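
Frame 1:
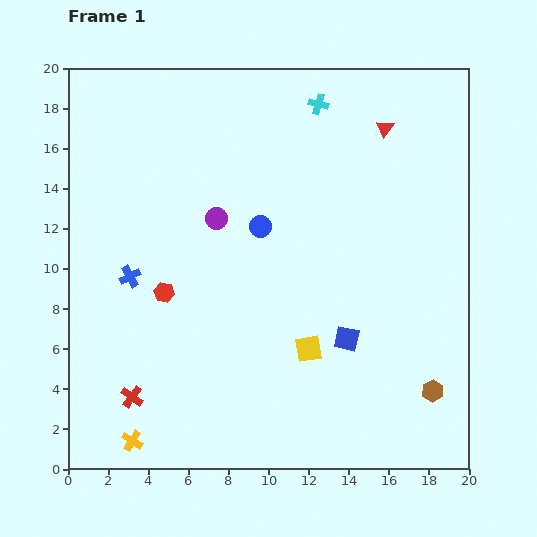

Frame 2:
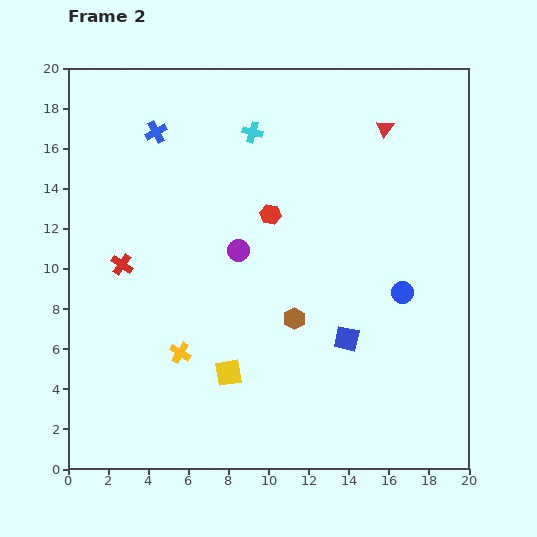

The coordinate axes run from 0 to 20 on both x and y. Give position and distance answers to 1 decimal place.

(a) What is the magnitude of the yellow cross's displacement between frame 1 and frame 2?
5.0

The yellow cross moved from (3.2, 1.4) to (5.6, 5.8), a distance of √(2.4² + 4.4²) ≈ 5.0.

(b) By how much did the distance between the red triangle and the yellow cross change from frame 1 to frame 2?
-5.0

Distance in frame 1: 20.1. Distance in frame 2: 15.1.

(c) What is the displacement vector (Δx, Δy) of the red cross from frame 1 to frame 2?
(-0.5, 6.6)

The red cross was at (3.2, 3.6) in frame 1 and (2.7, 10.2) in frame 2.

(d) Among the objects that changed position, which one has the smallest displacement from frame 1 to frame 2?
the purple circle

(moved 1.9)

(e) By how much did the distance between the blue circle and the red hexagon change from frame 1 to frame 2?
+1.9

Distance in frame 1: 5.8. Distance in frame 2: 7.7.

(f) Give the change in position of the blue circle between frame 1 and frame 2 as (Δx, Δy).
(7.1, -3.3)

The blue circle was at (9.6, 12.1) in frame 1 and (16.7, 8.8) in frame 2.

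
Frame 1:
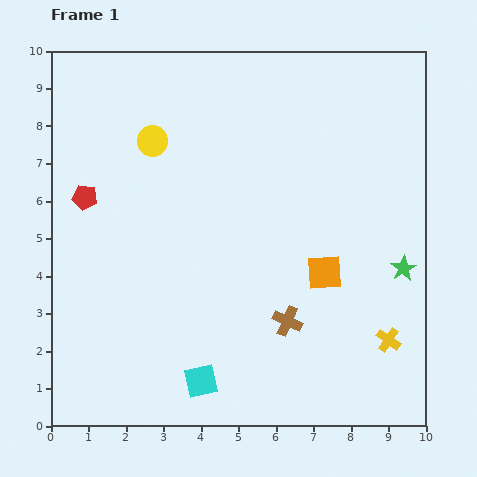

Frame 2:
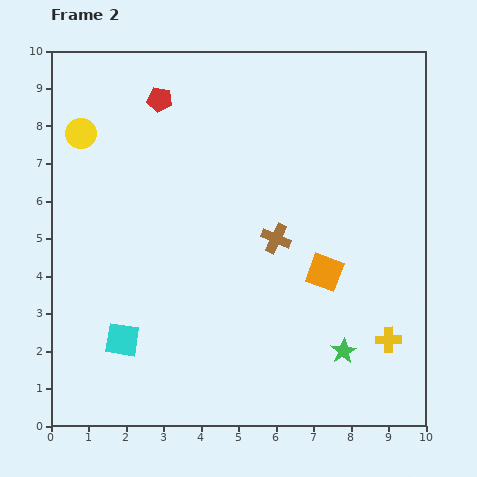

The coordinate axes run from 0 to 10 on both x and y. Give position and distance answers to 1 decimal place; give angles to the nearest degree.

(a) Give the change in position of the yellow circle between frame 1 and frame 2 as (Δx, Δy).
(-1.9, 0.2)

The yellow circle was at (2.7, 7.6) in frame 1 and (0.8, 7.8) in frame 2.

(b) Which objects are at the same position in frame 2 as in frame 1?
the yellow cross, the orange square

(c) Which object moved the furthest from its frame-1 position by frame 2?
the red pentagon

(moved 3.3; next 2.7)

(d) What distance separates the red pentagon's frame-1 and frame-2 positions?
3.3

The red pentagon moved from (0.9, 6.1) to (2.9, 8.7), a distance of √(2.0² + 2.6²) ≈ 3.3.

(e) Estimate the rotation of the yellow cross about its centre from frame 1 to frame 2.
35° counter-clockwise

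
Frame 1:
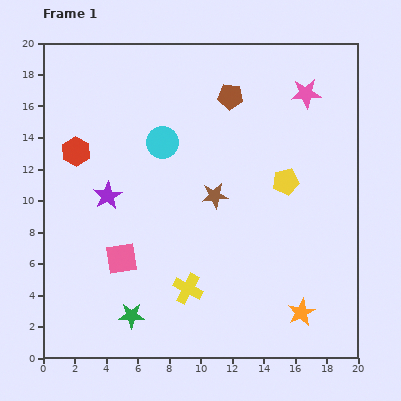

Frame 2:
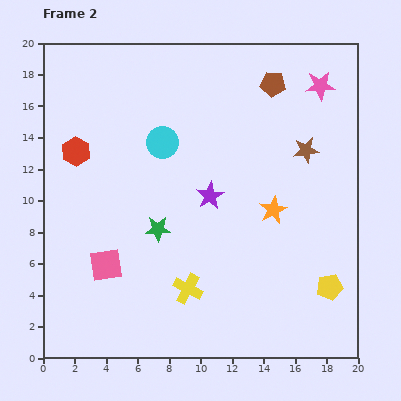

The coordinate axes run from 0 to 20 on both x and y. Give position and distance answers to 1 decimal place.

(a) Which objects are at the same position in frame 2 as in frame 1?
the cyan circle, the yellow cross, the red hexagon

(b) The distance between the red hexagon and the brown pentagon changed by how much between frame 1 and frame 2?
+2.8

Distance in frame 1: 10.4. Distance in frame 2: 13.2.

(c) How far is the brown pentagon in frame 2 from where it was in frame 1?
2.8

The brown pentagon moved from (11.9, 16.6) to (14.6, 17.4), a distance of √(2.7² + 0.8²) ≈ 2.8.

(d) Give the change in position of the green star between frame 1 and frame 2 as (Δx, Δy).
(1.7, 5.5)

The green star was at (5.6, 2.7) in frame 1 and (7.3, 8.2) in frame 2.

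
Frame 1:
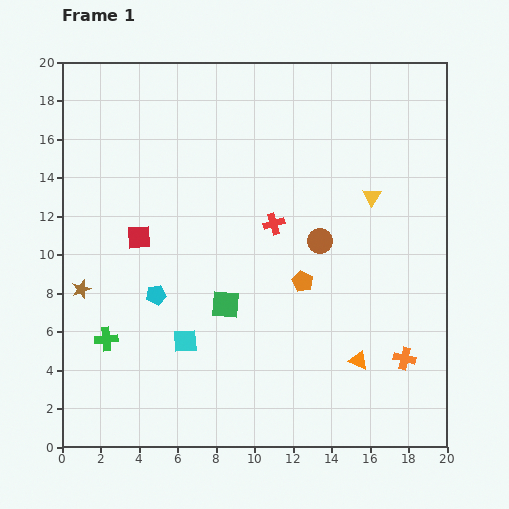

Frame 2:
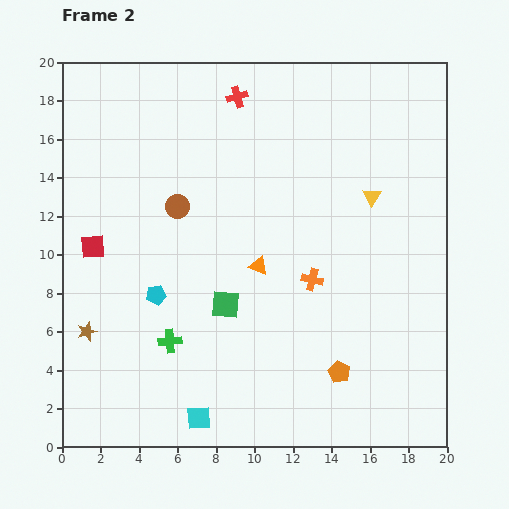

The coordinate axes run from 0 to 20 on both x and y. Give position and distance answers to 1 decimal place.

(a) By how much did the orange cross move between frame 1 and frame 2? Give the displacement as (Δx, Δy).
(-4.8, 4.1)

The orange cross was at (17.8, 4.6) in frame 1 and (13.0, 8.7) in frame 2.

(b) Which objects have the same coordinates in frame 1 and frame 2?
the cyan pentagon, the yellow triangle, the green square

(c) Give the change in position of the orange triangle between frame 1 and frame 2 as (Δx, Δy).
(-5.2, 4.9)

The orange triangle was at (15.4, 4.5) in frame 1 and (10.2, 9.4) in frame 2.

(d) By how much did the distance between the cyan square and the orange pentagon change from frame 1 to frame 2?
+0.9

Distance in frame 1: 6.8. Distance in frame 2: 7.7.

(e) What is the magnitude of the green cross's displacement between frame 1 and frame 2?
3.3

The green cross moved from (2.3, 5.6) to (5.6, 5.5), a distance of √(3.3² + 0.1²) ≈ 3.3.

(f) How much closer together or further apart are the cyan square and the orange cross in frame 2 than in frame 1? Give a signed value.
-2.1

Distance in frame 1: 11.4. Distance in frame 2: 9.3.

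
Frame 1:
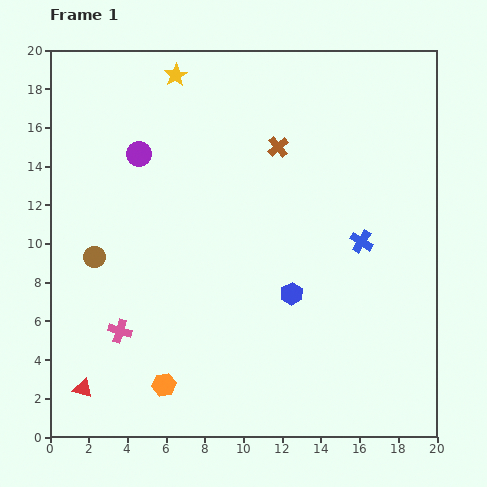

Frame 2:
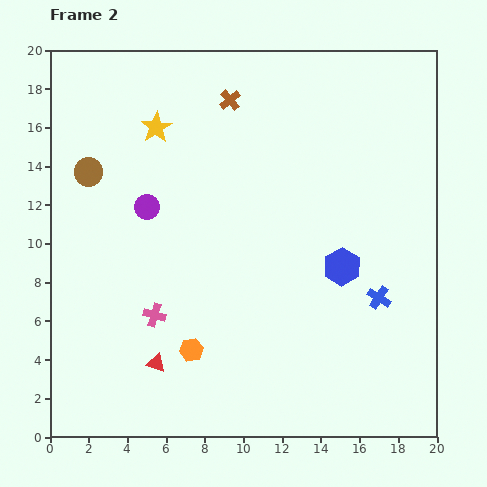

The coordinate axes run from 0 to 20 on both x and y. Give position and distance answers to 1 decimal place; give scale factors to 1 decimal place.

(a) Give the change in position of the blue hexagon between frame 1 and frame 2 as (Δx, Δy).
(2.6, 1.4)

The blue hexagon was at (12.5, 7.4) in frame 1 and (15.1, 8.8) in frame 2.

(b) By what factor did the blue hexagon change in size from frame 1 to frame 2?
1.7×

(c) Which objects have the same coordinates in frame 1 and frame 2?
none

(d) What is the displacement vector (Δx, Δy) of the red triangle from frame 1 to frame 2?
(3.8, 1.3)

The red triangle was at (1.7, 2.5) in frame 1 and (5.5, 3.8) in frame 2.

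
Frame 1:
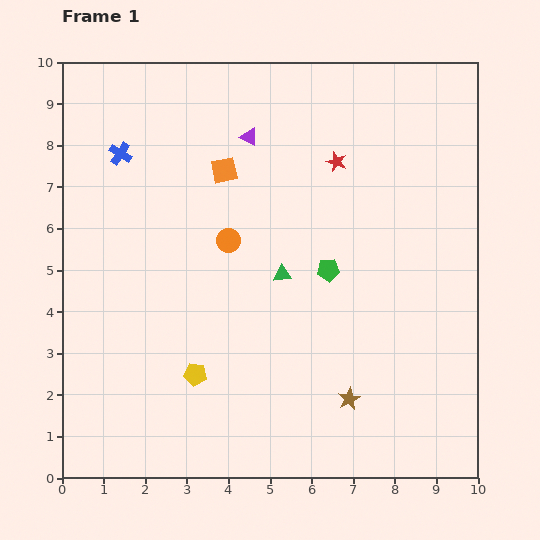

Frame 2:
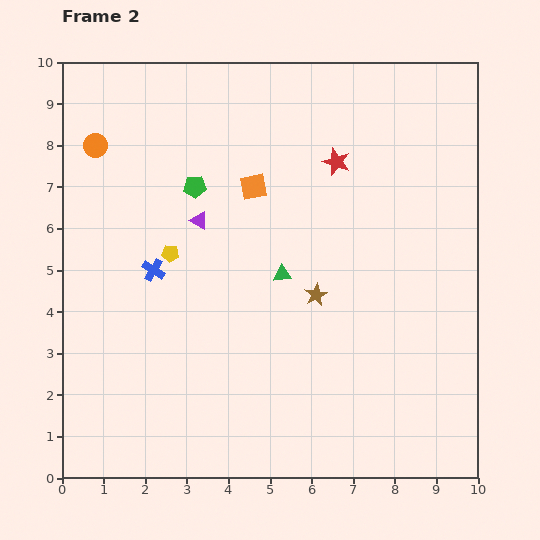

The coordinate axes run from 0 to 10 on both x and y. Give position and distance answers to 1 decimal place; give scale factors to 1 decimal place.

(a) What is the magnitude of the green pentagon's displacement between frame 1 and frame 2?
3.8

The green pentagon moved from (6.4, 5.0) to (3.2, 7.0), a distance of √(3.2² + 2.0²) ≈ 3.8.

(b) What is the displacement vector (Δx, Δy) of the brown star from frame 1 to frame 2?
(-0.8, 2.5)

The brown star was at (6.9, 1.9) in frame 1 and (6.1, 4.4) in frame 2.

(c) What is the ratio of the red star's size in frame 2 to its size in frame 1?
1.4×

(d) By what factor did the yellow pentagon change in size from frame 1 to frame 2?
0.7×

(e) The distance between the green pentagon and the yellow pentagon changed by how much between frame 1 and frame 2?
-2.4

Distance in frame 1: 4.1. Distance in frame 2: 1.7.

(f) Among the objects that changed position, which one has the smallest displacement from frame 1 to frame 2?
the orange square

(moved 0.8)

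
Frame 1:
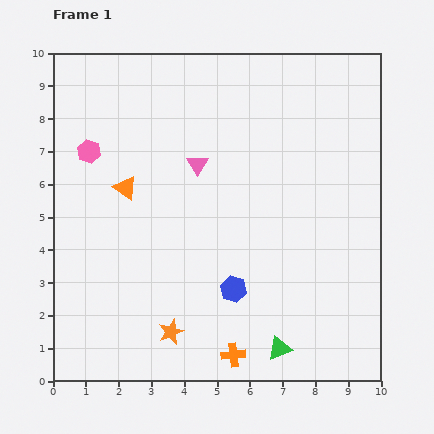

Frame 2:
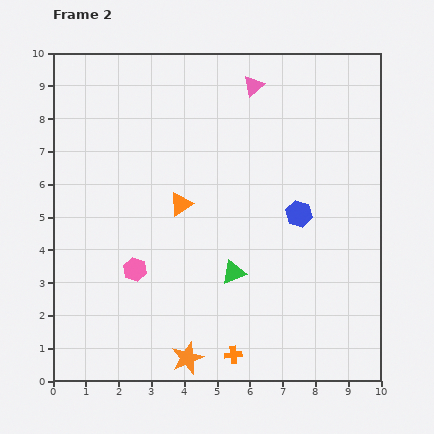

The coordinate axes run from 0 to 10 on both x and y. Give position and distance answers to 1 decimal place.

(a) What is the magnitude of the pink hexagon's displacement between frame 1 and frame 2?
3.9

The pink hexagon moved from (1.1, 7.0) to (2.5, 3.4), a distance of √(1.4² + 3.6²) ≈ 3.9.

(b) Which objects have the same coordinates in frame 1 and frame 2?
the orange cross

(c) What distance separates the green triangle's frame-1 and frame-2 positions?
2.7

The green triangle moved from (6.9, 1.0) to (5.5, 3.3), a distance of √(1.4² + 2.3²) ≈ 2.7.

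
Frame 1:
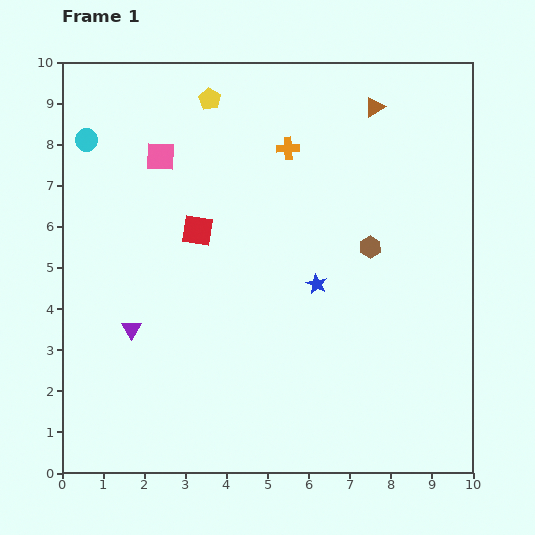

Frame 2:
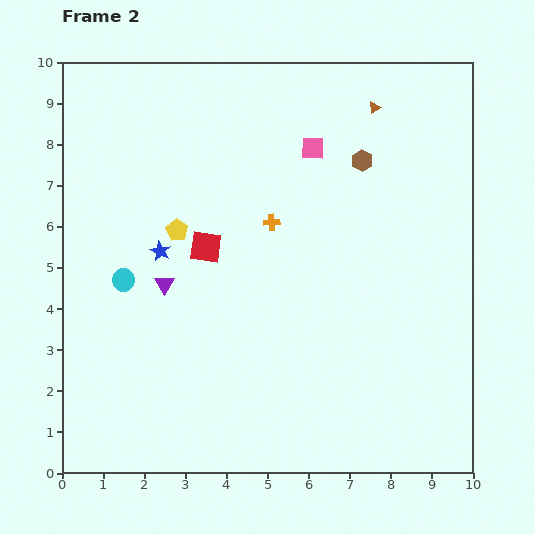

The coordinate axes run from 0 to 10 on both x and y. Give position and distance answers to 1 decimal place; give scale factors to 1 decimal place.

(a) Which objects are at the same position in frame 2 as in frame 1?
the brown triangle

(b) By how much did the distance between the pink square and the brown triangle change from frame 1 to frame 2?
-3.5

Distance in frame 1: 5.3. Distance in frame 2: 1.8.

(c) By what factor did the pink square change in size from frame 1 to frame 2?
0.8×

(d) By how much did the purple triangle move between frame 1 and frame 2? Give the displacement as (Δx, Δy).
(0.8, 1.1)

The purple triangle was at (1.7, 3.5) in frame 1 and (2.5, 4.6) in frame 2.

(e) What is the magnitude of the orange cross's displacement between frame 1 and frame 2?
1.8

The orange cross moved from (5.5, 7.9) to (5.1, 6.1), a distance of √(0.4² + 1.8²) ≈ 1.8.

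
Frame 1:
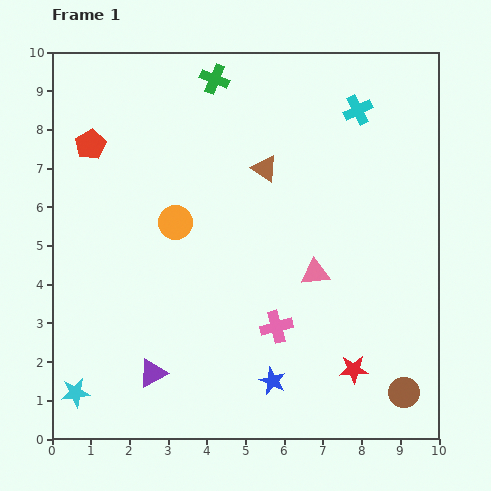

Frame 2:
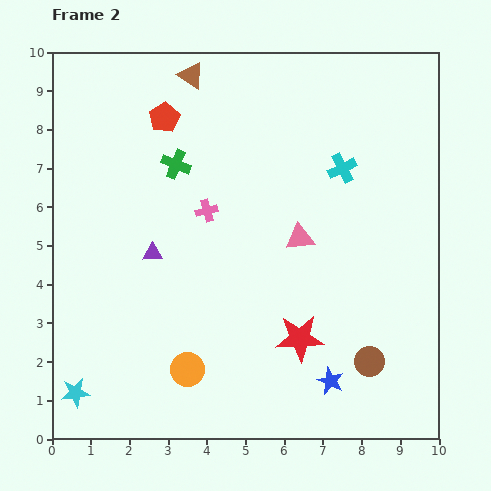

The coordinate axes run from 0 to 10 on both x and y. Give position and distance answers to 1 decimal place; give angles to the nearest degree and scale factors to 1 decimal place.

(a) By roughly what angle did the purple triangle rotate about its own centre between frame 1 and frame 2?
27° clockwise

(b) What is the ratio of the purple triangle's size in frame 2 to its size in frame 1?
0.7×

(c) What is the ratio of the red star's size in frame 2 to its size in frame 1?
1.6×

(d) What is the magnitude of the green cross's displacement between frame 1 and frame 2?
2.4

The green cross moved from (4.2, 9.3) to (3.2, 7.1), a distance of √(1.0² + 2.2²) ≈ 2.4.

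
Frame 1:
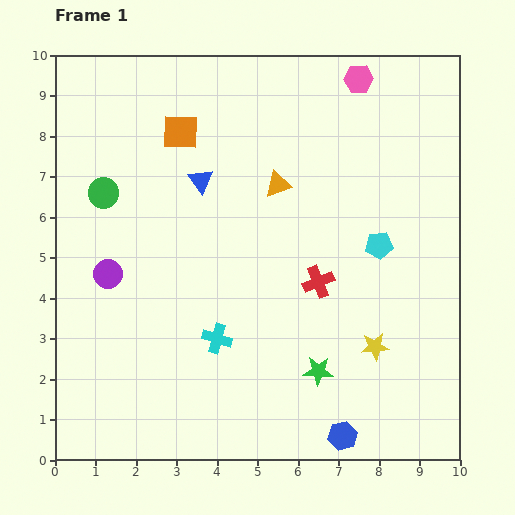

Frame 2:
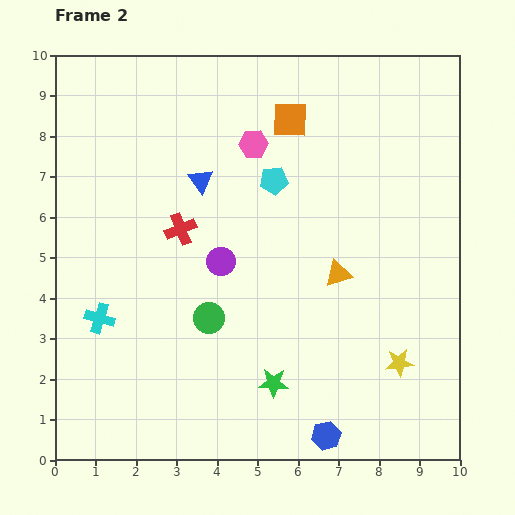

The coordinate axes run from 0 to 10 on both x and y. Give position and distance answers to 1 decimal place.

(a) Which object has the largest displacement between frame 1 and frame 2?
the green circle

(moved 4.0; next 3.6)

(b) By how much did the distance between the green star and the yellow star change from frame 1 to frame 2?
+1.6

Distance in frame 1: 1.5. Distance in frame 2: 3.1.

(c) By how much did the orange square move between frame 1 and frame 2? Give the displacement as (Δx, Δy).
(2.7, 0.3)

The orange square was at (3.1, 8.1) in frame 1 and (5.8, 8.4) in frame 2.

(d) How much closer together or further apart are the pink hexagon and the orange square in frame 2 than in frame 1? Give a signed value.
-3.5

Distance in frame 1: 4.6. Distance in frame 2: 1.1.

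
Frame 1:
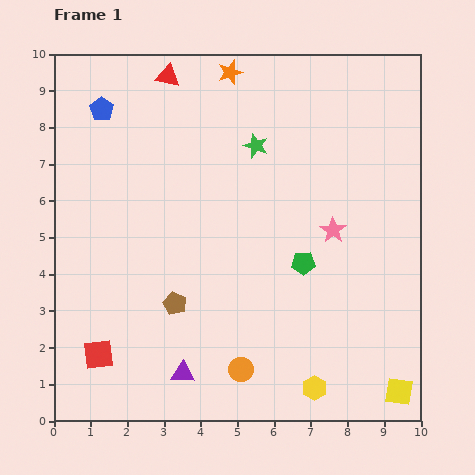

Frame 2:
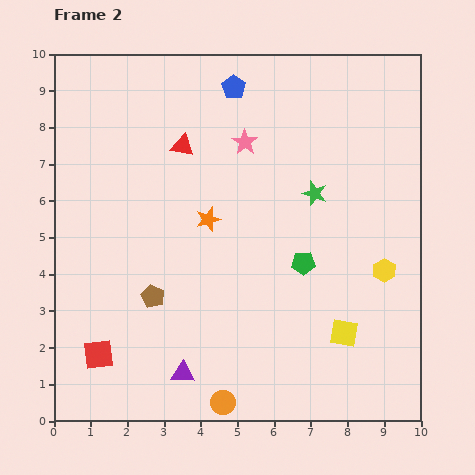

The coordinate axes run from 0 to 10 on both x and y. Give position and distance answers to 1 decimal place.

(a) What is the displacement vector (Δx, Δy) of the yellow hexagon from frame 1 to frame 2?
(1.9, 3.2)

The yellow hexagon was at (7.1, 0.9) in frame 1 and (9.0, 4.1) in frame 2.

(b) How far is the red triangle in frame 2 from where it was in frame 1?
1.9

The red triangle moved from (3.1, 9.4) to (3.5, 7.5), a distance of √(0.4² + 1.9²) ≈ 1.9.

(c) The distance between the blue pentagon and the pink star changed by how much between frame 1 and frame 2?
-5.6

Distance in frame 1: 7.1. Distance in frame 2: 1.5.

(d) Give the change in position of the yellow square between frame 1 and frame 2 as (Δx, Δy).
(-1.5, 1.6)

The yellow square was at (9.4, 0.8) in frame 1 and (7.9, 2.4) in frame 2.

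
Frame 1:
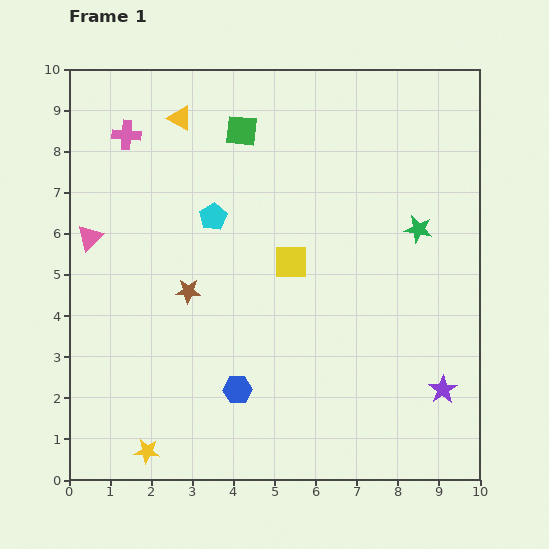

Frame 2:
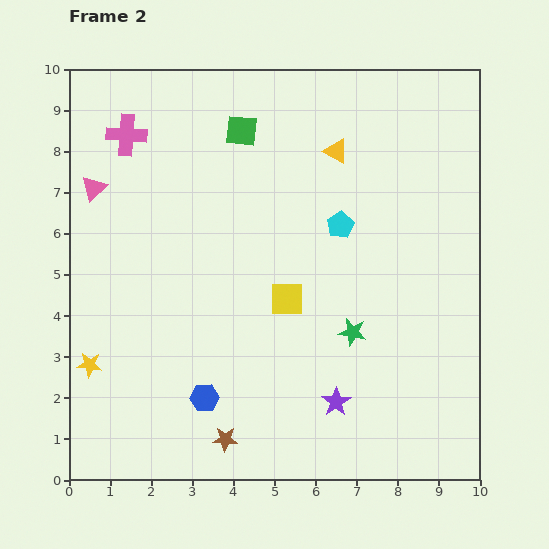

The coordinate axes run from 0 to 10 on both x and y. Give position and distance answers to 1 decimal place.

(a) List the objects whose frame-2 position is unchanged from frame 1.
the pink cross, the green square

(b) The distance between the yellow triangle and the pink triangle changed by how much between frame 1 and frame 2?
+2.4

Distance in frame 1: 3.6. Distance in frame 2: 6.0.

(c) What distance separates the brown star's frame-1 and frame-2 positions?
3.7

The brown star moved from (2.9, 4.6) to (3.8, 1.0), a distance of √(0.9² + 3.6²) ≈ 3.7.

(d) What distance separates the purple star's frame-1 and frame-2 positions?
2.6

The purple star moved from (9.1, 2.2) to (6.5, 1.9), a distance of √(2.6² + 0.3²) ≈ 2.6.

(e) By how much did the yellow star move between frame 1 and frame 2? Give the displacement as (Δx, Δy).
(-1.4, 2.1)

The yellow star was at (1.9, 0.7) in frame 1 and (0.5, 2.8) in frame 2.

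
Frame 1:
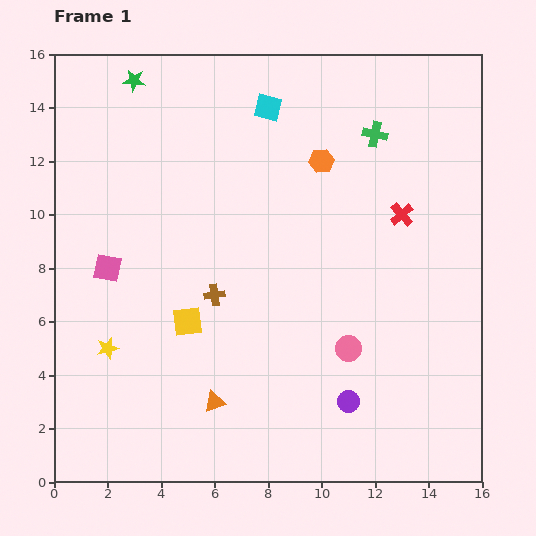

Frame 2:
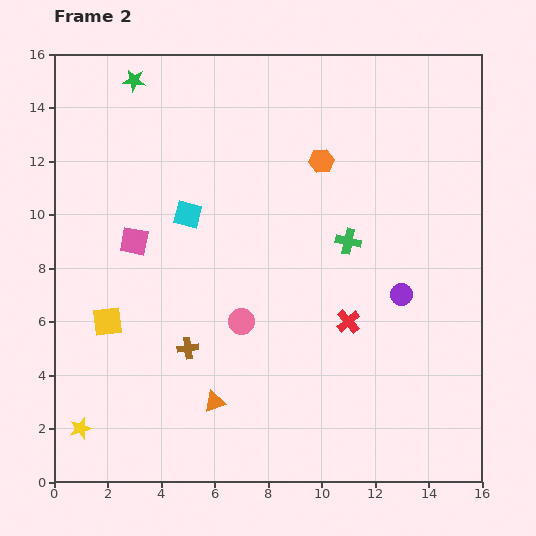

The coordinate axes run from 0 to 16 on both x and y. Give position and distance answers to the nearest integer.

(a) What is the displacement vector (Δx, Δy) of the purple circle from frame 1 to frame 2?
(2, 4)

The purple circle was at (11, 3) in frame 1 and (13, 7) in frame 2.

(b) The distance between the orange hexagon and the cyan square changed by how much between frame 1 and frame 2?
+2

Distance in frame 1: 3. Distance in frame 2: 5.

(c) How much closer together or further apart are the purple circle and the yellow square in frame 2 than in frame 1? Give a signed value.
+4

Distance in frame 1: 7. Distance in frame 2: 11.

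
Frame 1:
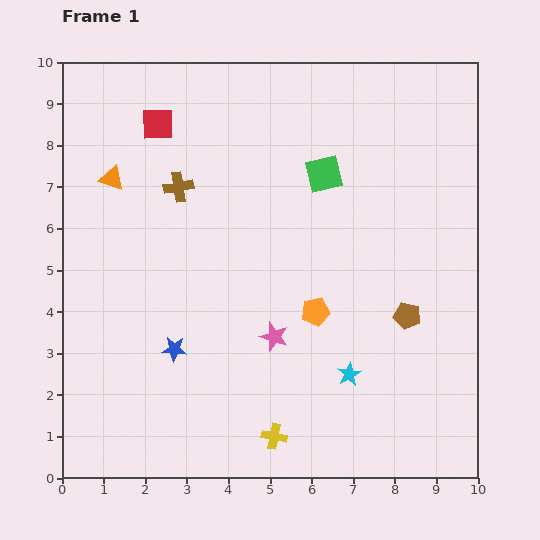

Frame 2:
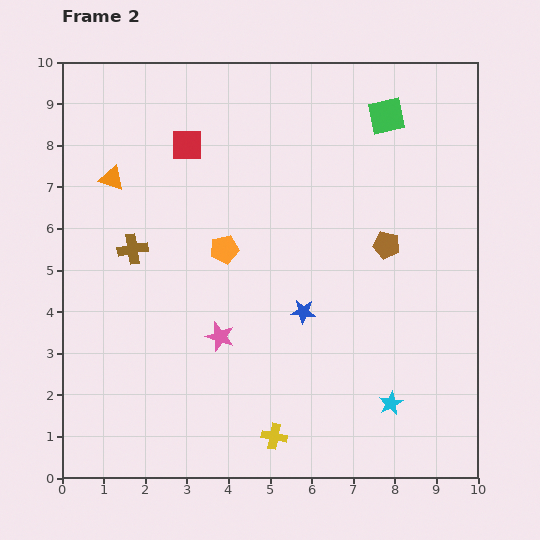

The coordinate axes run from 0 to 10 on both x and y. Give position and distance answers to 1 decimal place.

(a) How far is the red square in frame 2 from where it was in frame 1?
0.9

The red square moved from (2.3, 8.5) to (3.0, 8.0), a distance of √(0.7² + 0.5²) ≈ 0.9.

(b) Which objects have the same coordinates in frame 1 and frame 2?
the orange triangle, the yellow cross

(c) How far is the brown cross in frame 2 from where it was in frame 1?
1.9

The brown cross moved from (2.8, 7.0) to (1.7, 5.5), a distance of √(1.1² + 1.5²) ≈ 1.9.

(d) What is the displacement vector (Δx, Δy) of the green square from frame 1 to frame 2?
(1.5, 1.4)

The green square was at (6.3, 7.3) in frame 1 and (7.8, 8.7) in frame 2.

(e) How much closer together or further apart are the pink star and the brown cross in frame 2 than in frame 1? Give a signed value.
-1.3

Distance in frame 1: 4.3. Distance in frame 2: 3.0.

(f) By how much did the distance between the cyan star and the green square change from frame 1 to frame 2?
+2.1

Distance in frame 1: 4.8. Distance in frame 2: 6.9.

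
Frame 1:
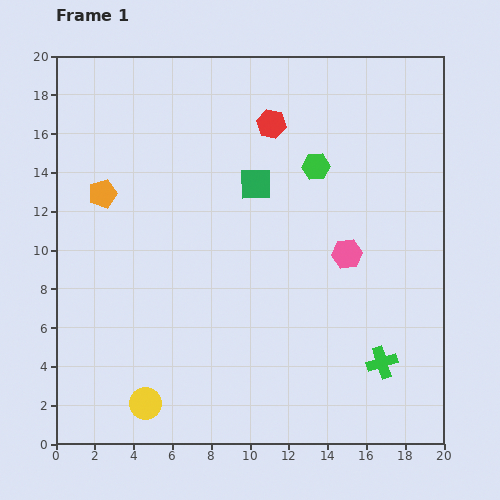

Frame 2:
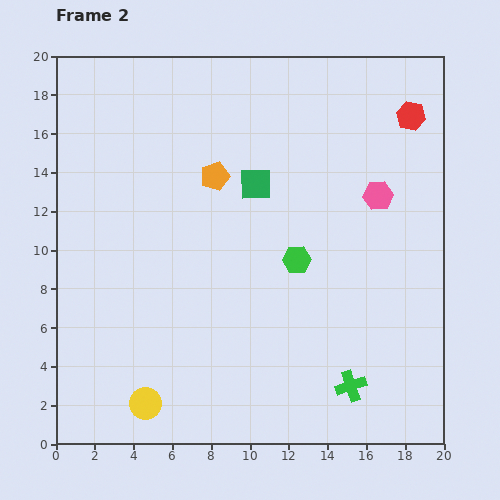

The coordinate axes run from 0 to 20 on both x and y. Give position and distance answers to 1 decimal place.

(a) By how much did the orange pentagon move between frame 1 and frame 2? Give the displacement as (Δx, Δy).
(5.8, 0.9)

The orange pentagon was at (2.4, 12.9) in frame 1 and (8.2, 13.8) in frame 2.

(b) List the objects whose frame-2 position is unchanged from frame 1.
the green square, the yellow circle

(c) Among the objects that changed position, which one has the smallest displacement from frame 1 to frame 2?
the green cross

(moved 2.0)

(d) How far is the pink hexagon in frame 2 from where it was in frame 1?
3.4

The pink hexagon moved from (15.0, 9.8) to (16.6, 12.8), a distance of √(1.6² + 3.0²) ≈ 3.4.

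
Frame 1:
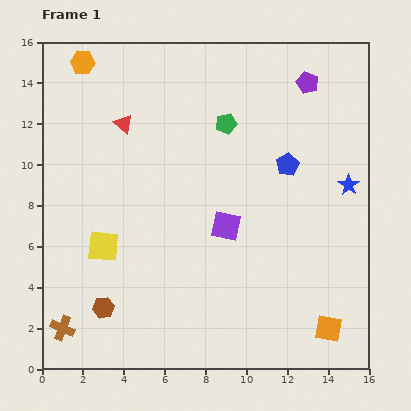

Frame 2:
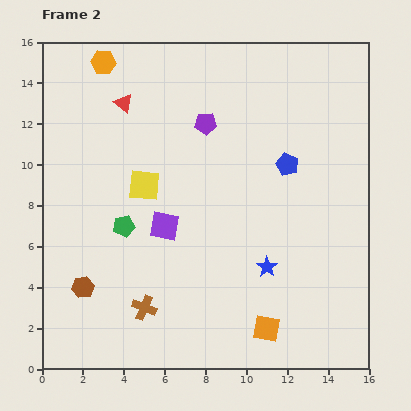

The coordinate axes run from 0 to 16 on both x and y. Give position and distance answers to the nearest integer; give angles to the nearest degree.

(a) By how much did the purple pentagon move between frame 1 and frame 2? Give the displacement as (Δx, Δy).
(-5, -2)

The purple pentagon was at (13, 14) in frame 1 and (8, 12) in frame 2.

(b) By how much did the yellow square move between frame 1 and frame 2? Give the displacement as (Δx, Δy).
(2, 3)

The yellow square was at (3, 6) in frame 1 and (5, 9) in frame 2.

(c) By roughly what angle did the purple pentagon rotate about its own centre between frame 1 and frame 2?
25° counter-clockwise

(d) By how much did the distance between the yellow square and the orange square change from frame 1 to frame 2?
-3

Distance in frame 1: 12. Distance in frame 2: 9.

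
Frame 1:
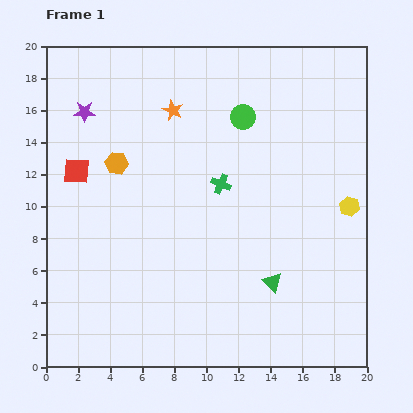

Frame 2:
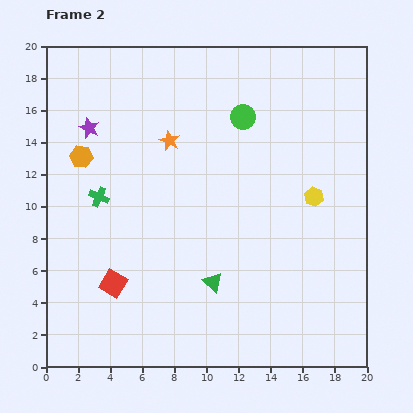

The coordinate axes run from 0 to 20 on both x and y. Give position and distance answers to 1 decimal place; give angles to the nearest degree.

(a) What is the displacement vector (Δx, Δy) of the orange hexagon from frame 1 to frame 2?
(-2.2, 0.4)

The orange hexagon was at (4.4, 12.7) in frame 1 and (2.2, 13.1) in frame 2.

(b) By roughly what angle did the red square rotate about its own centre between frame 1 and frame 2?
28° clockwise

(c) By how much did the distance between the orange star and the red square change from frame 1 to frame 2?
+2.5

Distance in frame 1: 7.1. Distance in frame 2: 9.6.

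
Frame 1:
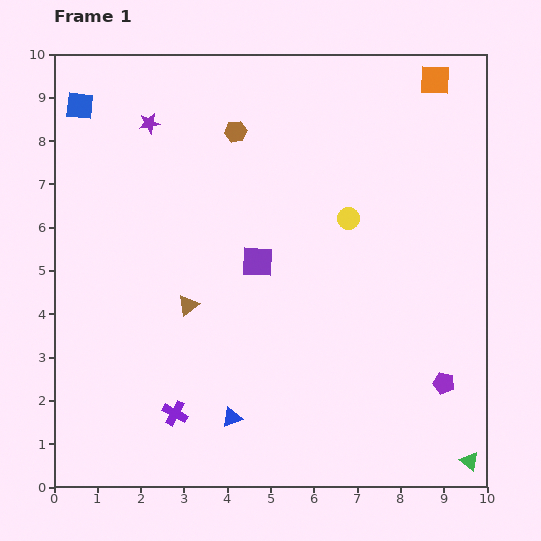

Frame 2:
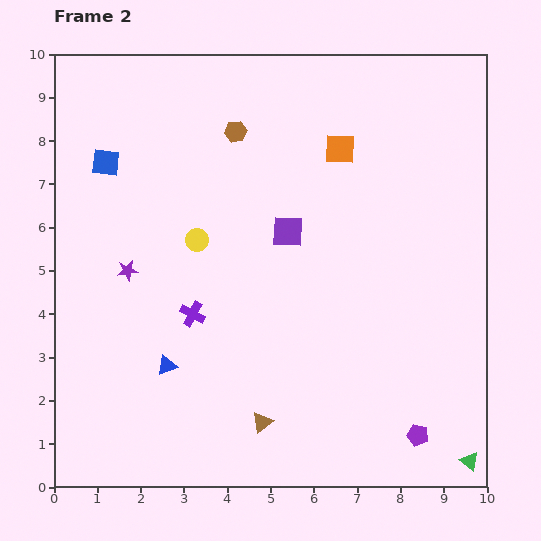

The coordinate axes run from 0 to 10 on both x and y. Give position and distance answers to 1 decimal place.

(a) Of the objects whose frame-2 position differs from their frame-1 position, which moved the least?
the purple square

(moved 1.0)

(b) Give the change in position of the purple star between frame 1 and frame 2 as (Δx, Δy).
(-0.5, -3.4)

The purple star was at (2.2, 8.4) in frame 1 and (1.7, 5.0) in frame 2.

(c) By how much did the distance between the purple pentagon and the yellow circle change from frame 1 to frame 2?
+2.4

Distance in frame 1: 4.4. Distance in frame 2: 6.8.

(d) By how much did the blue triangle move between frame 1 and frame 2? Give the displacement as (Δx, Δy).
(-1.5, 1.2)

The blue triangle was at (4.1, 1.6) in frame 1 and (2.6, 2.8) in frame 2.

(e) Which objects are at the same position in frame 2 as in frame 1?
the brown hexagon, the green triangle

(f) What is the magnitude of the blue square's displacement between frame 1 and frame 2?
1.4

The blue square moved from (0.6, 8.8) to (1.2, 7.5), a distance of √(0.6² + 1.3²) ≈ 1.4.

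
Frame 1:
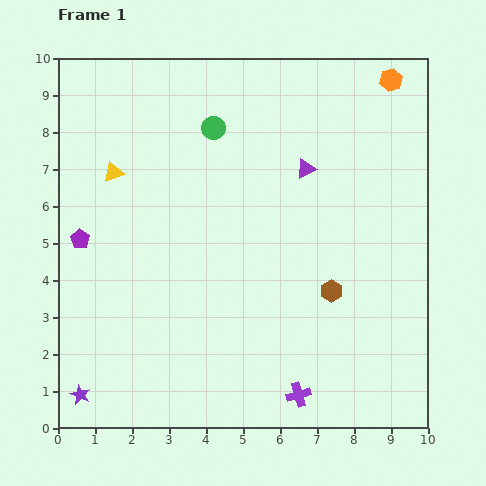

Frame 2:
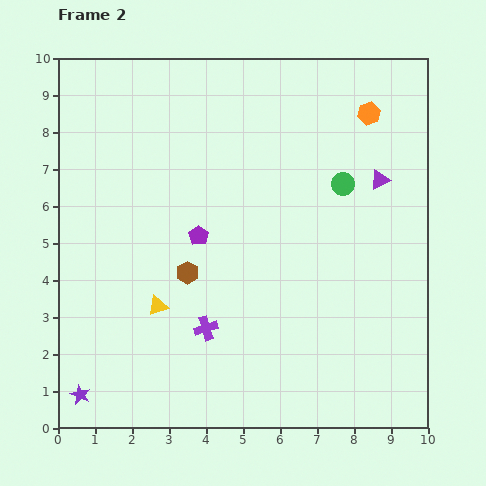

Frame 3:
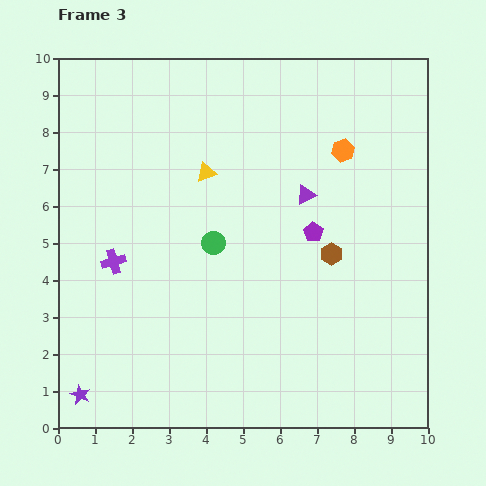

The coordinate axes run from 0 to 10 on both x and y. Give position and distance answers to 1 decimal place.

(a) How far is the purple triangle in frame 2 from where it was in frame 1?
2.0

The purple triangle moved from (6.7, 7.0) to (8.7, 6.7), a distance of √(2.0² + 0.3²) ≈ 2.0.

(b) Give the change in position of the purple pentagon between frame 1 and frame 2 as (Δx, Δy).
(3.2, 0.1)

The purple pentagon was at (0.6, 5.1) in frame 1 and (3.8, 5.2) in frame 2.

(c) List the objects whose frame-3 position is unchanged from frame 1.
the purple star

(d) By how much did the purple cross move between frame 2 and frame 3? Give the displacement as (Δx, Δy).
(-2.5, 1.8)

The purple cross was at (4.0, 2.7) in frame 2 and (1.5, 4.5) in frame 3.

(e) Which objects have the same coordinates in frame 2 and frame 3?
the purple star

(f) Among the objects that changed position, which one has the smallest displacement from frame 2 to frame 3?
the orange hexagon

(moved 1.2)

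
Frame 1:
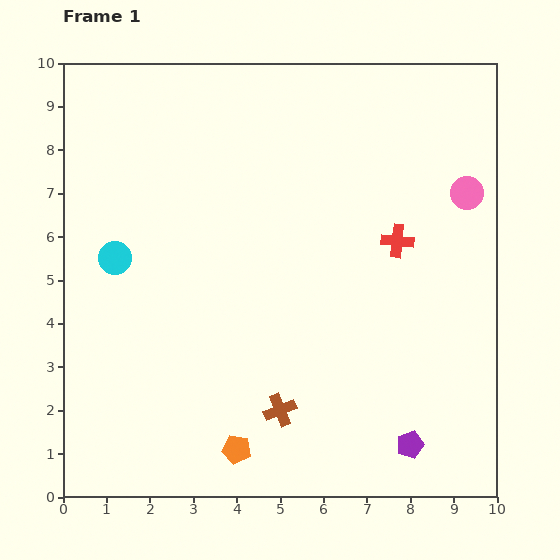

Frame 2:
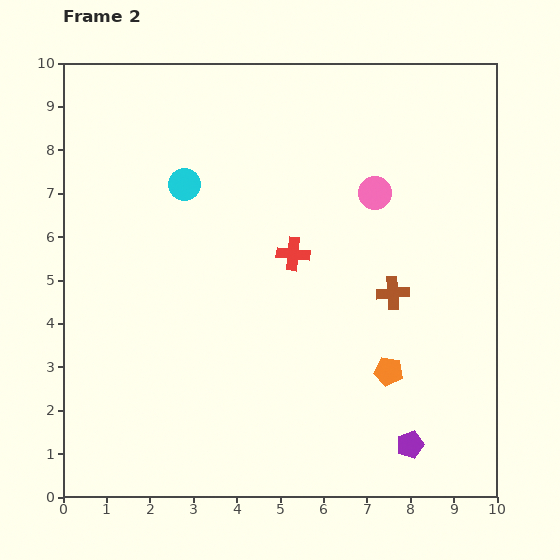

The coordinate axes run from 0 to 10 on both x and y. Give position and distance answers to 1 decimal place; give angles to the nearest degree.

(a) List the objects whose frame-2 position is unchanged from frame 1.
the purple pentagon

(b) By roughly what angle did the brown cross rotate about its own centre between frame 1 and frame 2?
18° clockwise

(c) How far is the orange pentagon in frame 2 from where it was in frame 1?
3.9

The orange pentagon moved from (4.0, 1.1) to (7.5, 2.9), a distance of √(3.5² + 1.8²) ≈ 3.9.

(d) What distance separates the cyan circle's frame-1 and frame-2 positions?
2.3

The cyan circle moved from (1.2, 5.5) to (2.8, 7.2), a distance of √(1.6² + 1.7²) ≈ 2.3.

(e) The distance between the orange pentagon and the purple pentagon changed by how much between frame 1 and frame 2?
-2.2

Distance in frame 1: 4.0. Distance in frame 2: 1.8.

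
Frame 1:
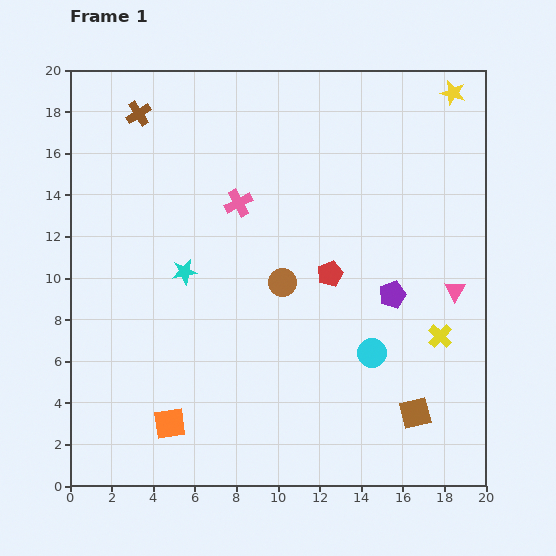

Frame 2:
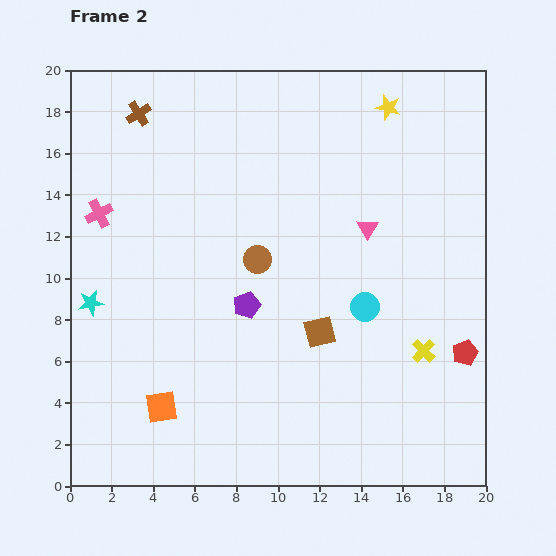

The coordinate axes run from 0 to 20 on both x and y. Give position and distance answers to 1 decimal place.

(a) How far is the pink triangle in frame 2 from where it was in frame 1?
5.2

The pink triangle moved from (18.5, 9.4) to (14.3, 12.4), a distance of √(4.2² + 3.0²) ≈ 5.2.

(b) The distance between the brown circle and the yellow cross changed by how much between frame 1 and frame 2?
+1.1

Distance in frame 1: 8.0. Distance in frame 2: 9.1.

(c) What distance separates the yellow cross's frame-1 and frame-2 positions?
1.1

The yellow cross moved from (17.8, 7.2) to (17.0, 6.5), a distance of √(0.8² + 0.7²) ≈ 1.1.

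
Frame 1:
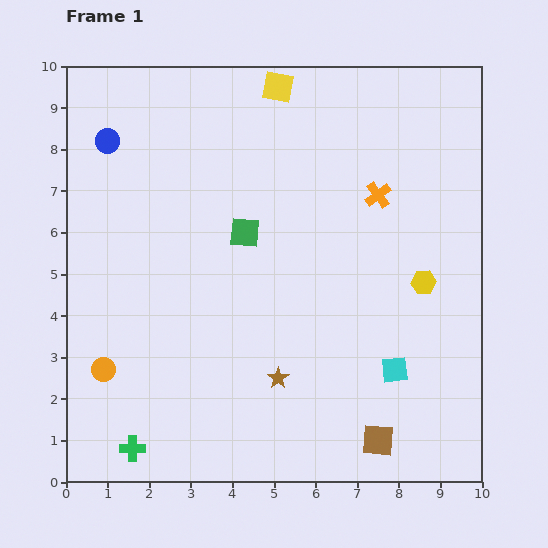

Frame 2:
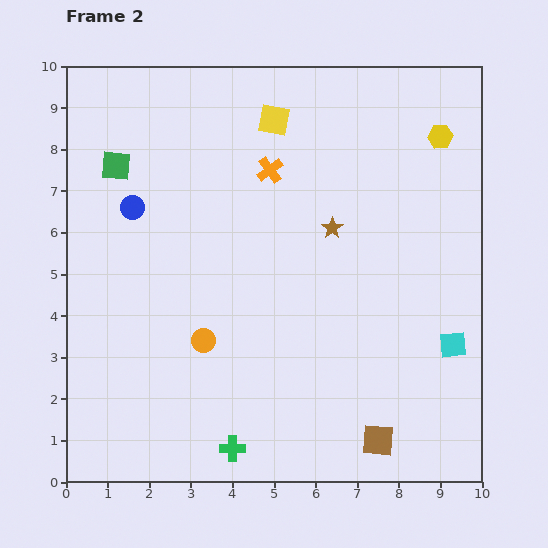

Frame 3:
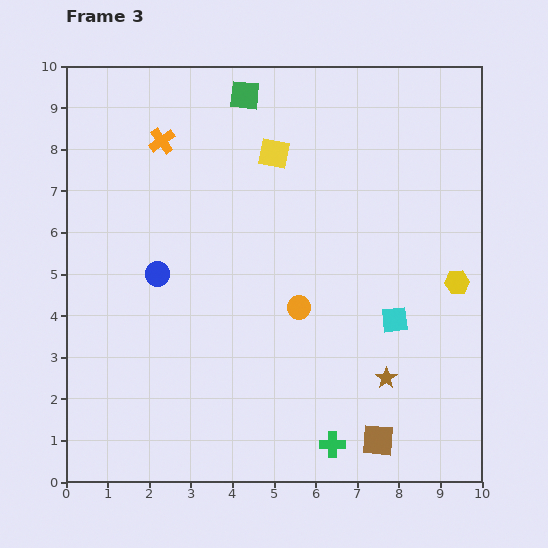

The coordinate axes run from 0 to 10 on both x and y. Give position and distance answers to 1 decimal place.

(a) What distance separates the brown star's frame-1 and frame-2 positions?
3.8

The brown star moved from (5.1, 2.5) to (6.4, 6.1), a distance of √(1.3² + 3.6²) ≈ 3.8.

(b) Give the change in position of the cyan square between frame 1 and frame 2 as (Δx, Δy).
(1.4, 0.6)

The cyan square was at (7.9, 2.7) in frame 1 and (9.3, 3.3) in frame 2.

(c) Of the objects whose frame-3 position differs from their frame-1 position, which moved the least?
the yellow hexagon

(moved 0.8)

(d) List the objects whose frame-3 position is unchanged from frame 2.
the brown square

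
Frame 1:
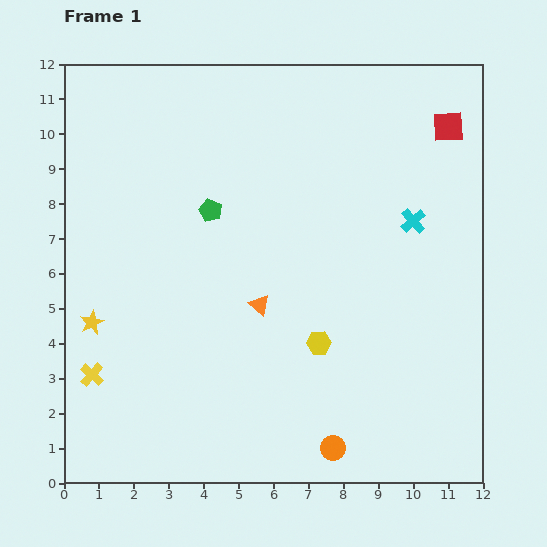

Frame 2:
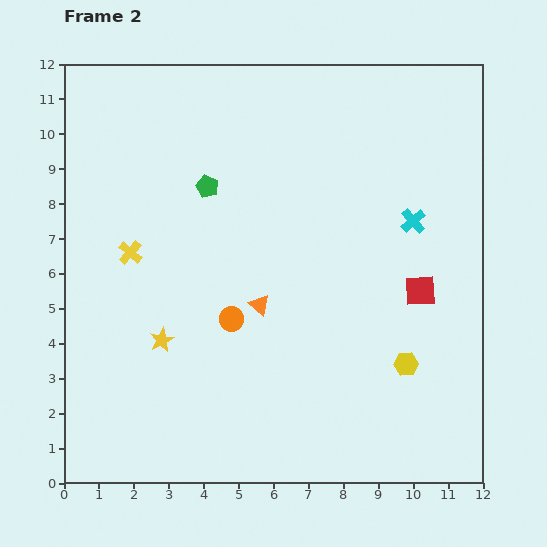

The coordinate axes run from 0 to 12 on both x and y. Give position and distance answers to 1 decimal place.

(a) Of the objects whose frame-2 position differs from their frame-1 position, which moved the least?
the green pentagon

(moved 0.7)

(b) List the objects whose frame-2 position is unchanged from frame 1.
the orange triangle, the cyan cross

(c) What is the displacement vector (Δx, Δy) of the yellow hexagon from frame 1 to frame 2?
(2.5, -0.6)

The yellow hexagon was at (7.3, 4.0) in frame 1 and (9.8, 3.4) in frame 2.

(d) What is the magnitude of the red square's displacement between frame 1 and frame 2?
4.8

The red square moved from (11.0, 10.2) to (10.2, 5.5), a distance of √(0.8² + 4.7²) ≈ 4.8.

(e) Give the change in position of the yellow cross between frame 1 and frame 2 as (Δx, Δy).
(1.1, 3.5)

The yellow cross was at (0.8, 3.1) in frame 1 and (1.9, 6.6) in frame 2.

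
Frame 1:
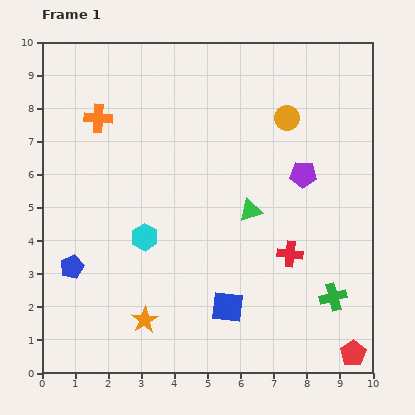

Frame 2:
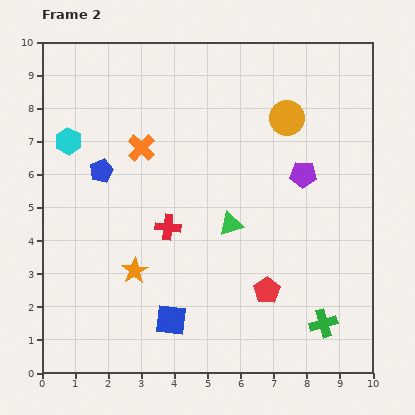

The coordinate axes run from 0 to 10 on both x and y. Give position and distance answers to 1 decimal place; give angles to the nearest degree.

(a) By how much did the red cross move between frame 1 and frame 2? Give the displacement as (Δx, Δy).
(-3.7, 0.8)

The red cross was at (7.5, 3.6) in frame 1 and (3.8, 4.4) in frame 2.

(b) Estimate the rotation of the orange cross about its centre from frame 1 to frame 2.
40° clockwise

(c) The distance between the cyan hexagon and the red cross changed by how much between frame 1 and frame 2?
-0.4

Distance in frame 1: 4.4. Distance in frame 2: 4.0.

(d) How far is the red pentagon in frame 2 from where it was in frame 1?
3.2

The red pentagon moved from (9.4, 0.6) to (6.8, 2.5), a distance of √(2.6² + 1.9²) ≈ 3.2.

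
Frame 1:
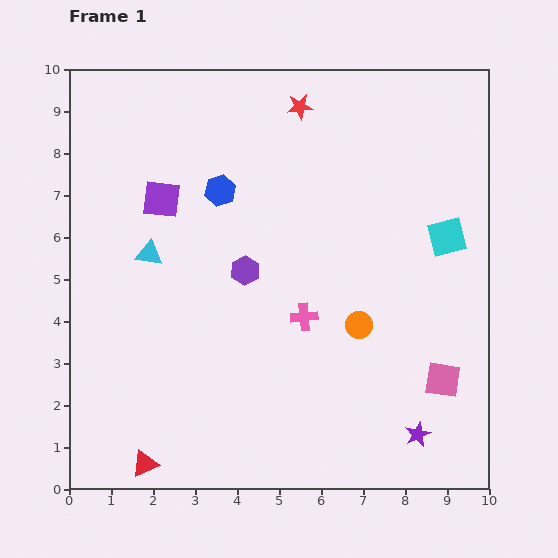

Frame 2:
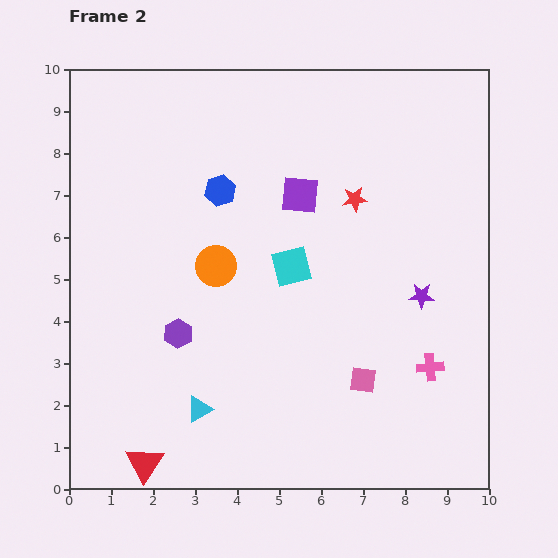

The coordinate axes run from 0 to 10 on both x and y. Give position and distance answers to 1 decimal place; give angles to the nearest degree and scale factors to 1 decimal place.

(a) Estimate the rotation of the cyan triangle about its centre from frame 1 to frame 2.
38° counter-clockwise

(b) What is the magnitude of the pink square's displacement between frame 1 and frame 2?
1.9

The pink square moved from (8.9, 2.6) to (7.0, 2.6), a distance of √(1.9² + 0.0²) ≈ 1.9.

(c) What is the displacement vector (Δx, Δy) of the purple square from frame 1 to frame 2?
(3.3, 0.1)

The purple square was at (2.2, 6.9) in frame 1 and (5.5, 7.0) in frame 2.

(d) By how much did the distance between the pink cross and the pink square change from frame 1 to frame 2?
-2.0

Distance in frame 1: 3.6. Distance in frame 2: 1.6.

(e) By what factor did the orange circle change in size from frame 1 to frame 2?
1.5×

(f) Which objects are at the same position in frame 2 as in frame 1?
the red triangle, the blue hexagon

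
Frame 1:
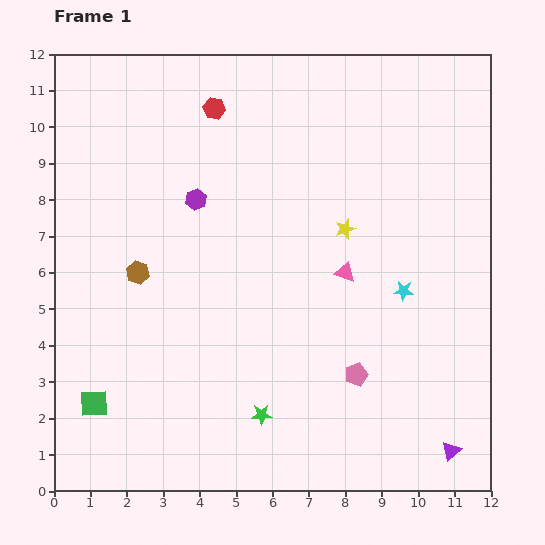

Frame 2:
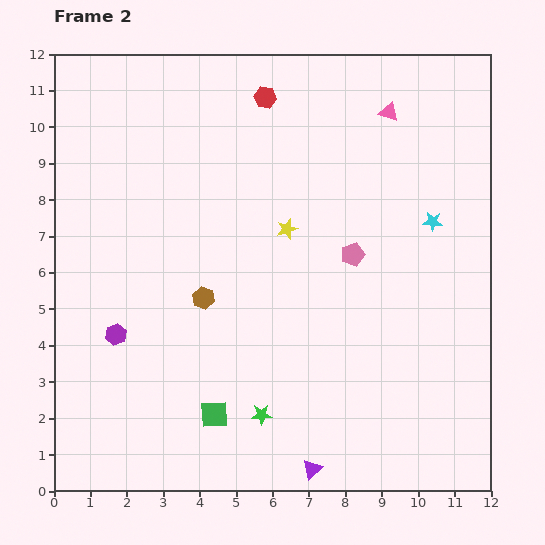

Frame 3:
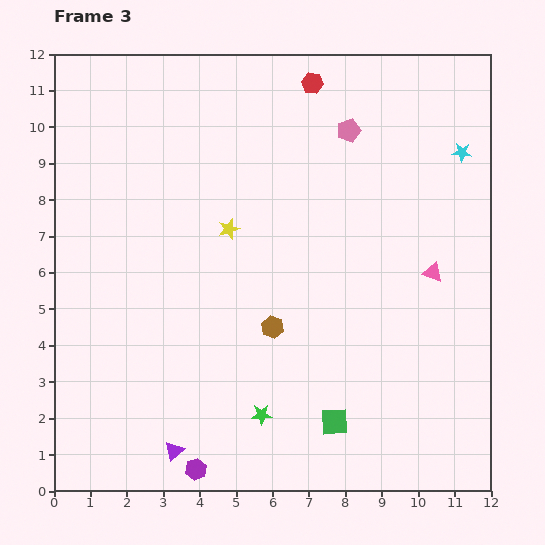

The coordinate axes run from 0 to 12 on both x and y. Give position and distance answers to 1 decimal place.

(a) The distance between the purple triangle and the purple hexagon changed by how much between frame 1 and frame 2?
-3.3

Distance in frame 1: 9.8. Distance in frame 2: 6.5.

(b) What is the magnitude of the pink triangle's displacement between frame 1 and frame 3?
2.4

The pink triangle moved from (8.0, 6.0) to (10.4, 6.0), a distance of √(2.4² + 0.0²) ≈ 2.4.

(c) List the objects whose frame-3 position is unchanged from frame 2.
the green star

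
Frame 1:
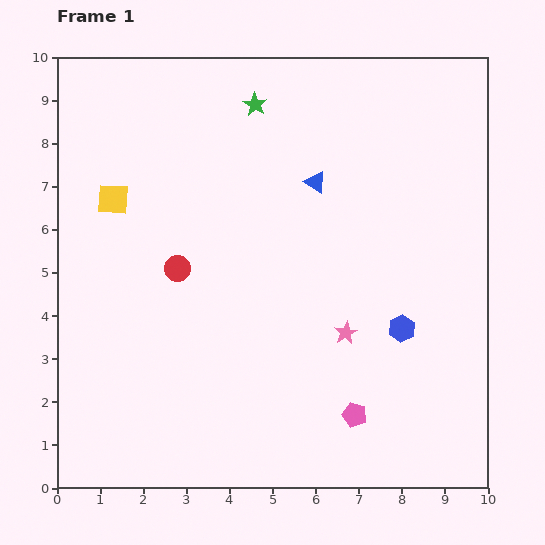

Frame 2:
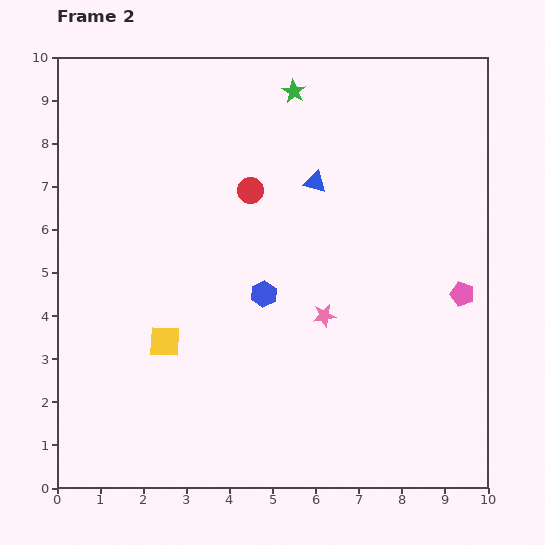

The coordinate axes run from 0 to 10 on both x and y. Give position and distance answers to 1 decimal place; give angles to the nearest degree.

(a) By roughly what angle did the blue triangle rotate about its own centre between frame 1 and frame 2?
19° counter-clockwise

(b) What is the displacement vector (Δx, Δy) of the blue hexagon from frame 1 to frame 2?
(-3.2, 0.8)

The blue hexagon was at (8.0, 3.7) in frame 1 and (4.8, 4.5) in frame 2.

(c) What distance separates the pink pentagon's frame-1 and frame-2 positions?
3.8

The pink pentagon moved from (6.9, 1.7) to (9.4, 4.5), a distance of √(2.5² + 2.8²) ≈ 3.8.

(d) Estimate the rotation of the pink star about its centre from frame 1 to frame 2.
20° clockwise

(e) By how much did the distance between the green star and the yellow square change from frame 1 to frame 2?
+2.5

Distance in frame 1: 4.0. Distance in frame 2: 6.5.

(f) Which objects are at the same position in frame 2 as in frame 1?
the blue triangle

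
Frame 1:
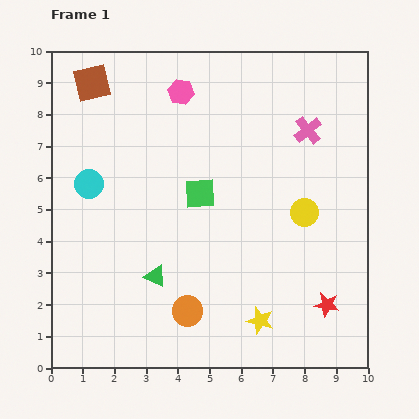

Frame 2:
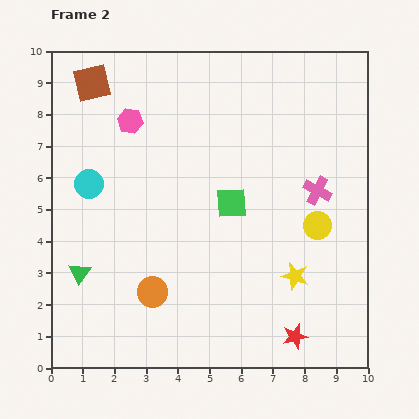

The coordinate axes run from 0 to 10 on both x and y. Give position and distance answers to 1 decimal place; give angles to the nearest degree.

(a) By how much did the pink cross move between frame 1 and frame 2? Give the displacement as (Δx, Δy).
(0.3, -1.9)

The pink cross was at (8.1, 7.5) in frame 1 and (8.4, 5.6) in frame 2.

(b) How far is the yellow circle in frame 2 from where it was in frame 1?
0.6

The yellow circle moved from (8.0, 4.9) to (8.4, 4.5), a distance of √(0.4² + 0.4²) ≈ 0.6.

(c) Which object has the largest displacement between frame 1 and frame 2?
the green triangle

(moved 2.4; next 1.9)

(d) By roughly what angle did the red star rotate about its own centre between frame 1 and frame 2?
24° counter-clockwise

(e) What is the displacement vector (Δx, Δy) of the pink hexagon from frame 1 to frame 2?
(-1.6, -0.9)

The pink hexagon was at (4.1, 8.7) in frame 1 and (2.5, 7.8) in frame 2.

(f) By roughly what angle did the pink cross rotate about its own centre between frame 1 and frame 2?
24° counter-clockwise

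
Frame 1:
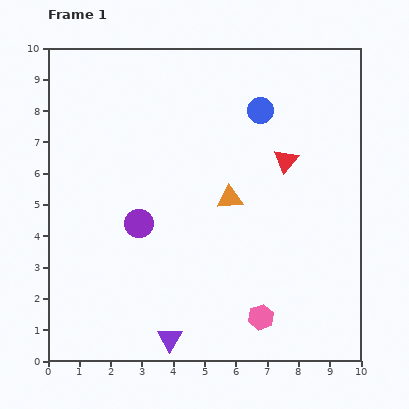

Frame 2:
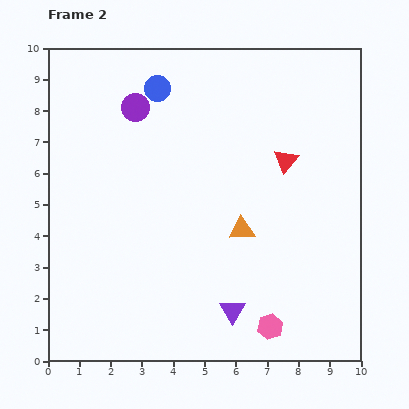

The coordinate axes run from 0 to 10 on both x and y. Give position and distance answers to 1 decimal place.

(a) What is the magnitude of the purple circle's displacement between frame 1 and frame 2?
3.7

The purple circle moved from (2.9, 4.4) to (2.8, 8.1), a distance of √(0.1² + 3.7²) ≈ 3.7.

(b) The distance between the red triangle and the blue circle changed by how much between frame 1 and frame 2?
+2.9

Distance in frame 1: 1.8. Distance in frame 2: 4.7.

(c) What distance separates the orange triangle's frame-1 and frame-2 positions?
1.1

The orange triangle moved from (5.8, 5.2) to (6.2, 4.2), a distance of √(0.4² + 1.0²) ≈ 1.1.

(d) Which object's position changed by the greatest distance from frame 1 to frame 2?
the purple circle

(moved 3.7; next 3.4)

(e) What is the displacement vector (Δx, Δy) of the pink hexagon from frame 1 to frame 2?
(0.3, -0.3)

The pink hexagon was at (6.8, 1.4) in frame 1 and (7.1, 1.1) in frame 2.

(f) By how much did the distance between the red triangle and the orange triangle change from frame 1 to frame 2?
+0.4

Distance in frame 1: 2.2. Distance in frame 2: 2.6.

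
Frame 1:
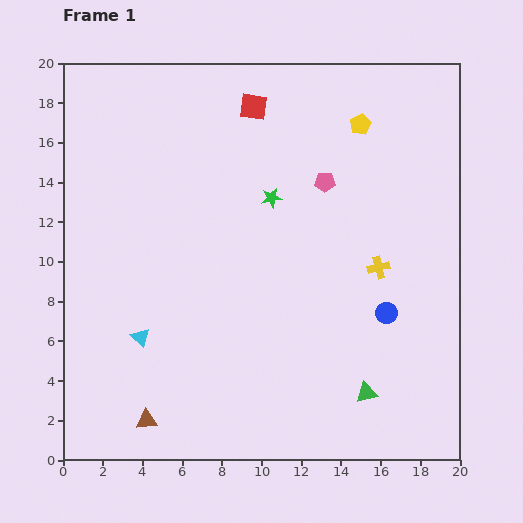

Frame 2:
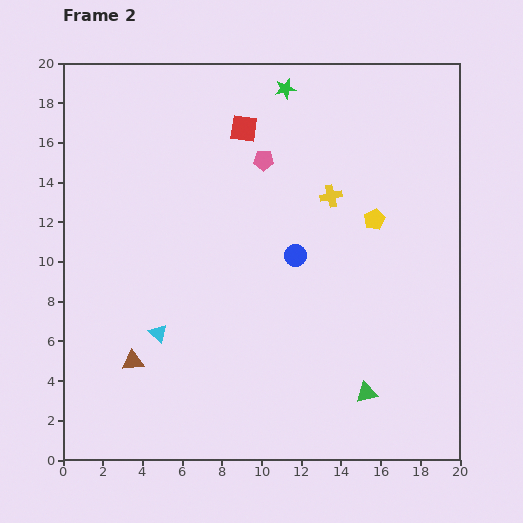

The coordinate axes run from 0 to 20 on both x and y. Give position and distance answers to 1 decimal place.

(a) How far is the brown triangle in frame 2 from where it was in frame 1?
3.1

The brown triangle moved from (4.2, 2.0) to (3.5, 5.0), a distance of √(0.7² + 3.0²) ≈ 3.1.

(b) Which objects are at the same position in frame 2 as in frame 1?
the green triangle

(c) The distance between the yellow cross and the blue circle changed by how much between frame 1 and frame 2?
+1.2

Distance in frame 1: 2.3. Distance in frame 2: 3.5.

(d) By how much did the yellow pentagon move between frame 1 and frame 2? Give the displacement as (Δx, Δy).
(0.7, -4.8)

The yellow pentagon was at (15.0, 16.9) in frame 1 and (15.7, 12.1) in frame 2.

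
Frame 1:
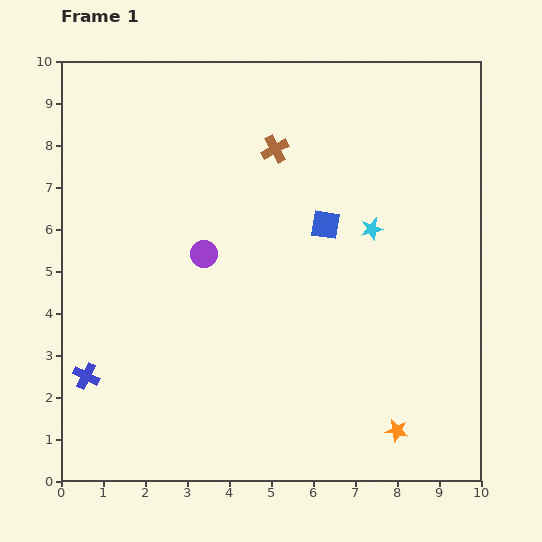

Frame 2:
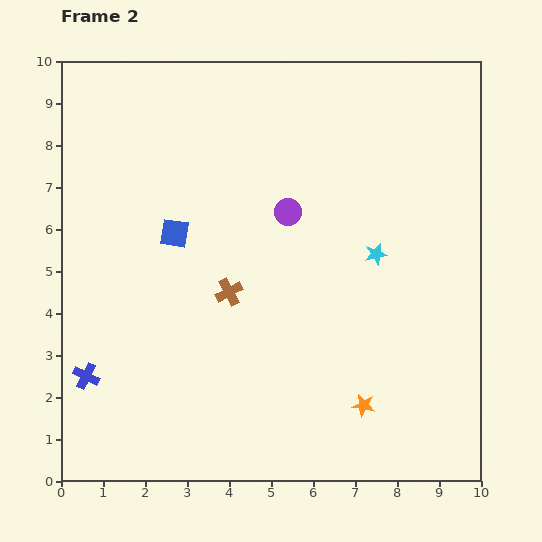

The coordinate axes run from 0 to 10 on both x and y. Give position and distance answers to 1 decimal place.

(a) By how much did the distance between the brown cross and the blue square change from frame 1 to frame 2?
-0.3

Distance in frame 1: 2.2. Distance in frame 2: 1.9.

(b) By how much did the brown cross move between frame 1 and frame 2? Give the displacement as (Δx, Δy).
(-1.1, -3.4)

The brown cross was at (5.1, 7.9) in frame 1 and (4.0, 4.5) in frame 2.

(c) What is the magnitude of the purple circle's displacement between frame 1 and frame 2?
2.2

The purple circle moved from (3.4, 5.4) to (5.4, 6.4), a distance of √(2.0² + 1.0²) ≈ 2.2.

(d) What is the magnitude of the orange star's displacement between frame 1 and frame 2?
1.0

The orange star moved from (8.0, 1.2) to (7.2, 1.8), a distance of √(0.8² + 0.6²) ≈ 1.0.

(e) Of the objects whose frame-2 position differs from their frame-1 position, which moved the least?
the cyan star

(moved 0.6)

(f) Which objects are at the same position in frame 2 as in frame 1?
the blue cross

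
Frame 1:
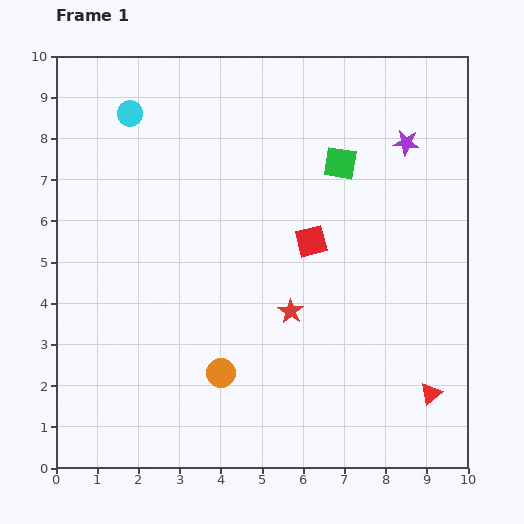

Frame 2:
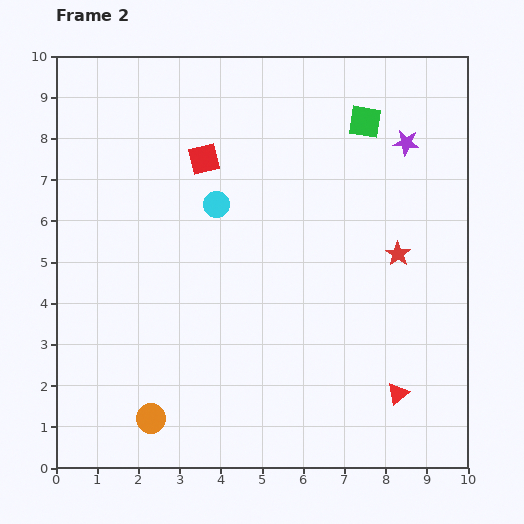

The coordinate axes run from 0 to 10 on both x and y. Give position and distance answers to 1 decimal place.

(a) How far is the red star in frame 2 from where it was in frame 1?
3.0

The red star moved from (5.7, 3.8) to (8.3, 5.2), a distance of √(2.6² + 1.4²) ≈ 3.0.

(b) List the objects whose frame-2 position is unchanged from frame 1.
the purple star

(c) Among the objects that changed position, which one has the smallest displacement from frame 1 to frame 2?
the red triangle

(moved 0.8)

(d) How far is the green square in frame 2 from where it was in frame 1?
1.2

The green square moved from (6.9, 7.4) to (7.5, 8.4), a distance of √(0.6² + 1.0²) ≈ 1.2.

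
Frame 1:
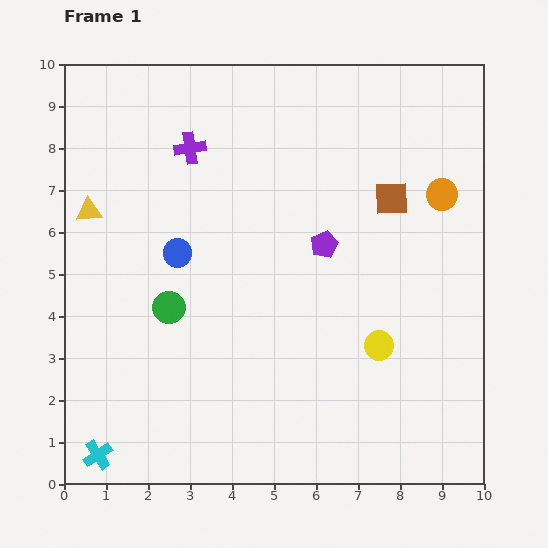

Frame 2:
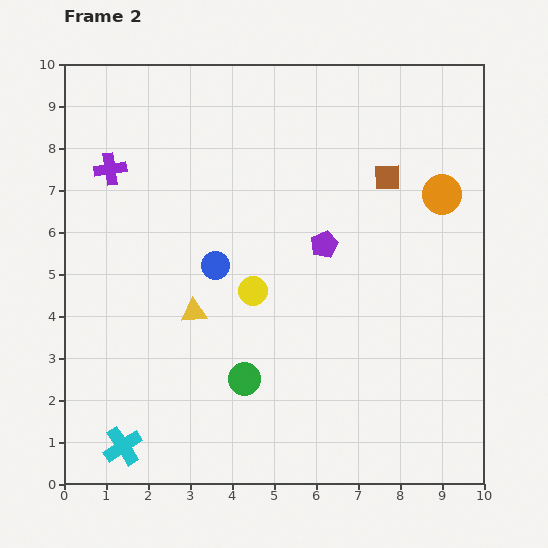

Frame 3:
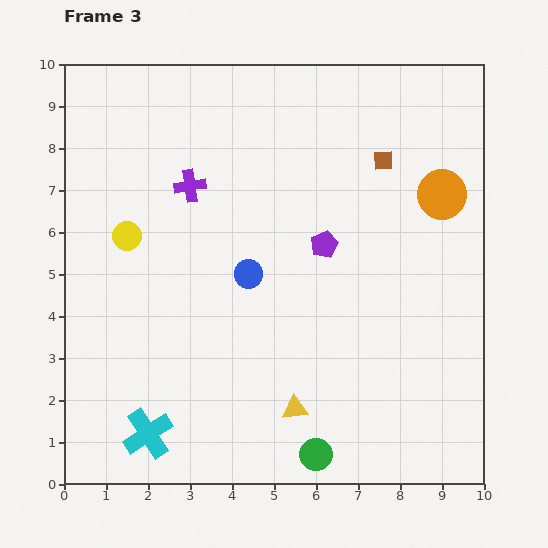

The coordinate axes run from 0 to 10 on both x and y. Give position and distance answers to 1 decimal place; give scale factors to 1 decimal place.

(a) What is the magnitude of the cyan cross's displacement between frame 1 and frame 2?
0.6

The cyan cross moved from (0.8, 0.7) to (1.4, 0.9), a distance of √(0.6² + 0.2²) ≈ 0.6.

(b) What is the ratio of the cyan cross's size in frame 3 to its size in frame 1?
1.7×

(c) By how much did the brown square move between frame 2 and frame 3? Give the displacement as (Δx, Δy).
(-0.1, 0.4)

The brown square was at (7.7, 7.3) in frame 2 and (7.6, 7.7) in frame 3.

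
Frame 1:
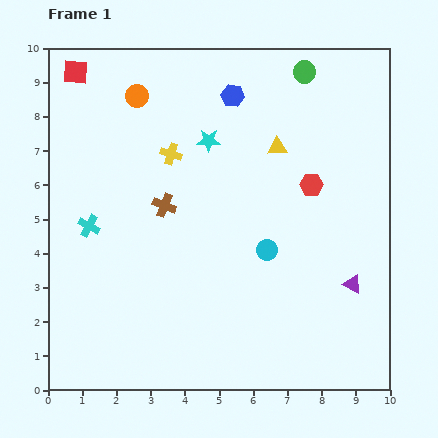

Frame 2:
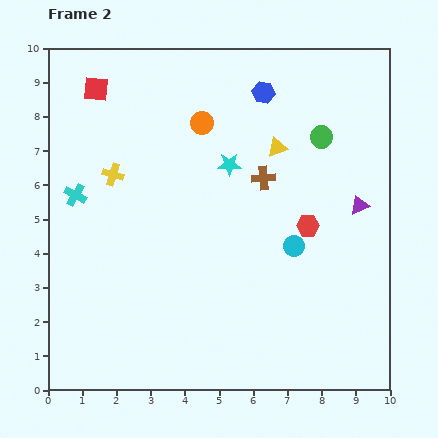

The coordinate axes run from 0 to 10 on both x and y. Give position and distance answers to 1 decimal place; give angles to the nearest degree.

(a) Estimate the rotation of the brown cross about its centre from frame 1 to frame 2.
27° counter-clockwise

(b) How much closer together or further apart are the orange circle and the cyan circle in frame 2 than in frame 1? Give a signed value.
-1.4

Distance in frame 1: 5.9. Distance in frame 2: 4.5.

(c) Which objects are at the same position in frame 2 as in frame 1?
the yellow triangle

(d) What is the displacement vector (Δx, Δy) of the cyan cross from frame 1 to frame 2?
(-0.4, 0.9)

The cyan cross was at (1.2, 4.8) in frame 1 and (0.8, 5.7) in frame 2.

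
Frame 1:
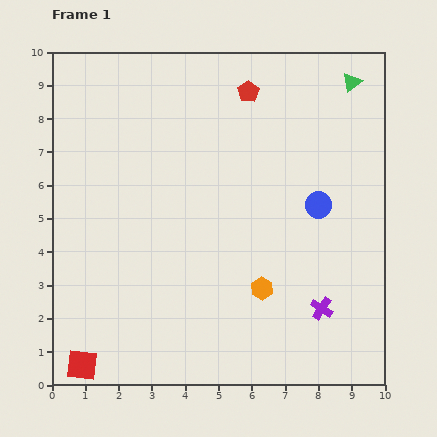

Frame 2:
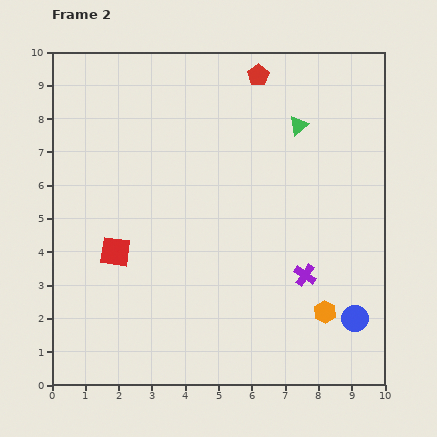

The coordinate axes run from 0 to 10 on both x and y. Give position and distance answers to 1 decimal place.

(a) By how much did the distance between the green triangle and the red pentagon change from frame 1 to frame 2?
-1.2

Distance in frame 1: 3.1. Distance in frame 2: 1.9.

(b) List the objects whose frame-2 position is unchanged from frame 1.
none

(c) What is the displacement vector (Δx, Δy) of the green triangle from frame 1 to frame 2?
(-1.6, -1.3)

The green triangle was at (9.0, 9.1) in frame 1 and (7.4, 7.8) in frame 2.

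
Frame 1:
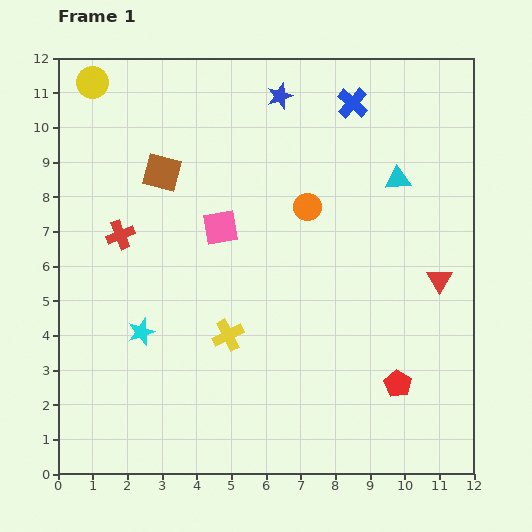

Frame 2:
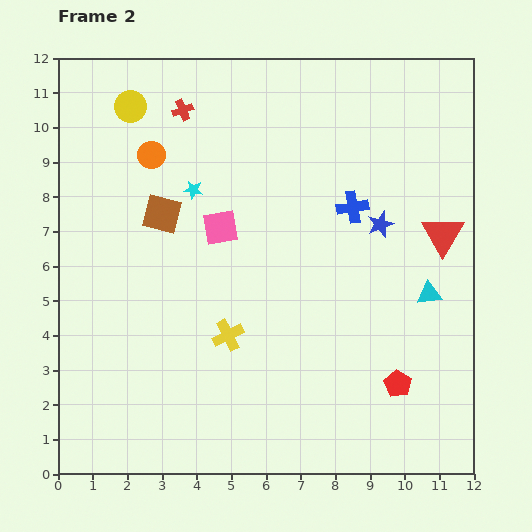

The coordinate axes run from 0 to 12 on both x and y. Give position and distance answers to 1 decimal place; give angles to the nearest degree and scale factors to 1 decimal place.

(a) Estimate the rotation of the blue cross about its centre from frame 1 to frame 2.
39° clockwise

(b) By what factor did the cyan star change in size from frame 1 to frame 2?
0.7×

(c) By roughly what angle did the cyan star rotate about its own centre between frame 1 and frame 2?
29° clockwise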